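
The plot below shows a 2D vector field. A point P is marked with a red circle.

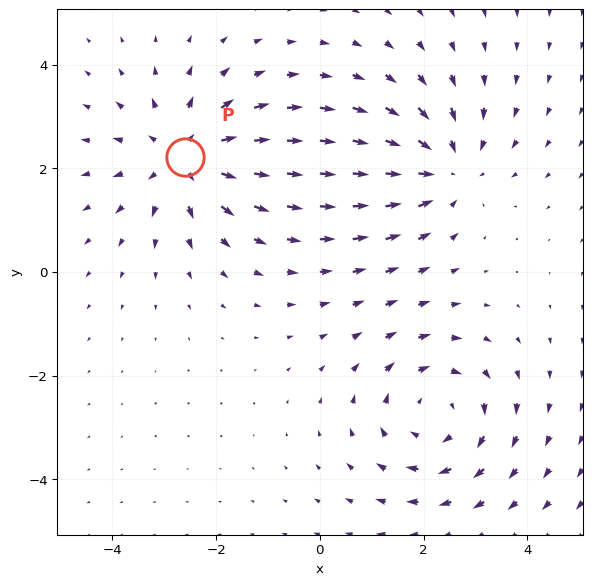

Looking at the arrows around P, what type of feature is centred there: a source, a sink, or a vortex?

source

At P (-2.6, 2.2) the arrows spread outward. Divergence about +4, curl ≈0 — positive divergence with near-zero curl is a source.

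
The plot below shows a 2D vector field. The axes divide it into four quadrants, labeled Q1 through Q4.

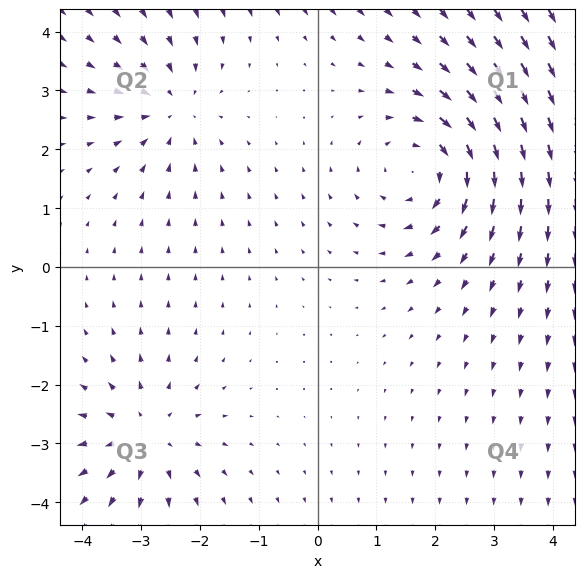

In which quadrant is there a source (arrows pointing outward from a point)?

The source sits at approximately (-2.9, -2.9), which lies in quadrant Q3. The divergence there is about +3, positive as expected for a source.

Q3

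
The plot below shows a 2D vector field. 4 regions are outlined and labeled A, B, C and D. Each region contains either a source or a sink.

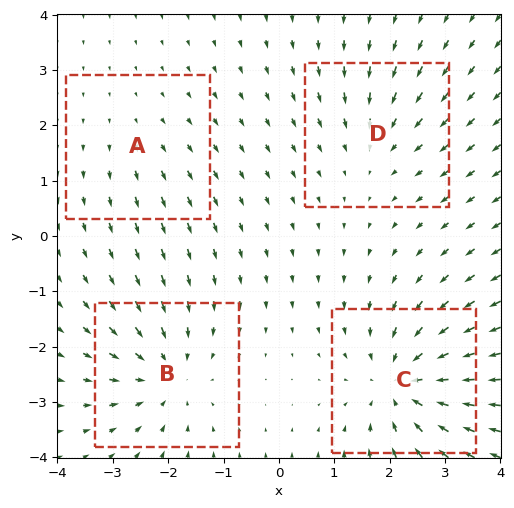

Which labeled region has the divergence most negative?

C

Divergence at each region's feature centre — A: about +2, B: about -5, C: about -6, D: about -3. Region C is most negative.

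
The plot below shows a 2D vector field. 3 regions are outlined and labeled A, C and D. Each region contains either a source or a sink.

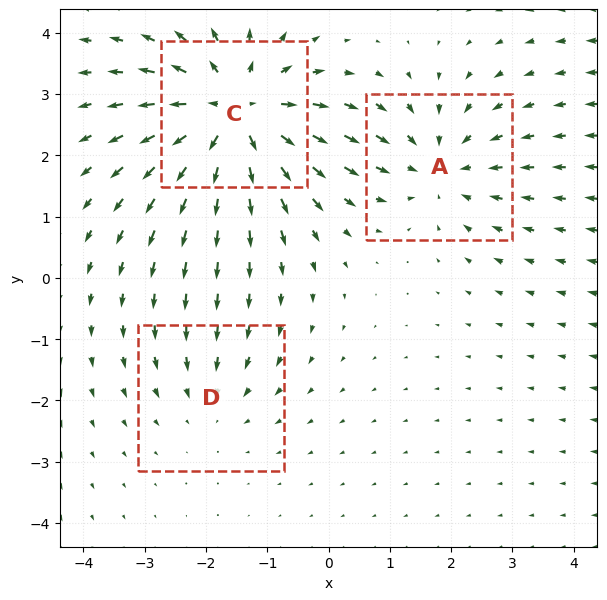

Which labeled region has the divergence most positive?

Divergence at each region's feature centre — A: about -3, C: about +5, D: about -2. Region C is most positive.

C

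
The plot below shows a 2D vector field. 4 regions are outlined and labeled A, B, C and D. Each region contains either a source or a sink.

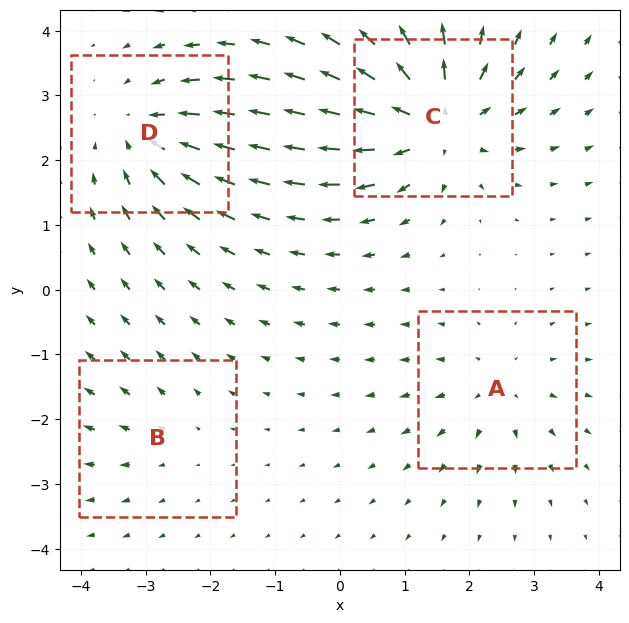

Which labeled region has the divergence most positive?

C

Divergence at each region's feature centre — A: about +3, B: about +2, C: about +7, D: about -5. Region C is most positive.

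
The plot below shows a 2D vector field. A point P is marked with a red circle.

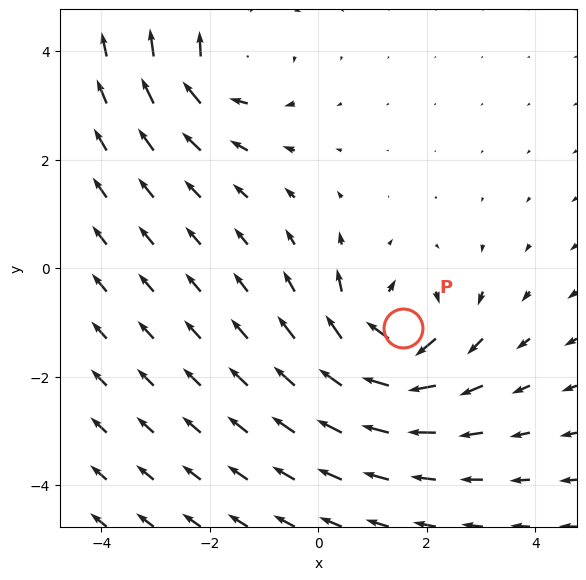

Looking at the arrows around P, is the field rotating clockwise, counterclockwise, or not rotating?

Near P at (1.6, -1.1) the arrows circulate clockwise. The curl (z-component) there is about -6; negative curl means clockwise rotation.

clockwise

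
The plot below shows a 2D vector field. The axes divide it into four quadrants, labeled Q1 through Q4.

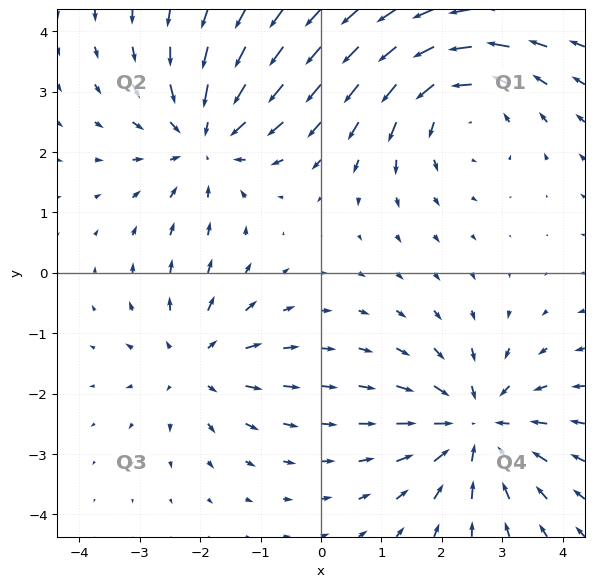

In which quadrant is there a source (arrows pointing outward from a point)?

Q3

The source sits at approximately (-2.1, -1.5), which lies in quadrant Q3. The divergence there is about +3, positive as expected for a source.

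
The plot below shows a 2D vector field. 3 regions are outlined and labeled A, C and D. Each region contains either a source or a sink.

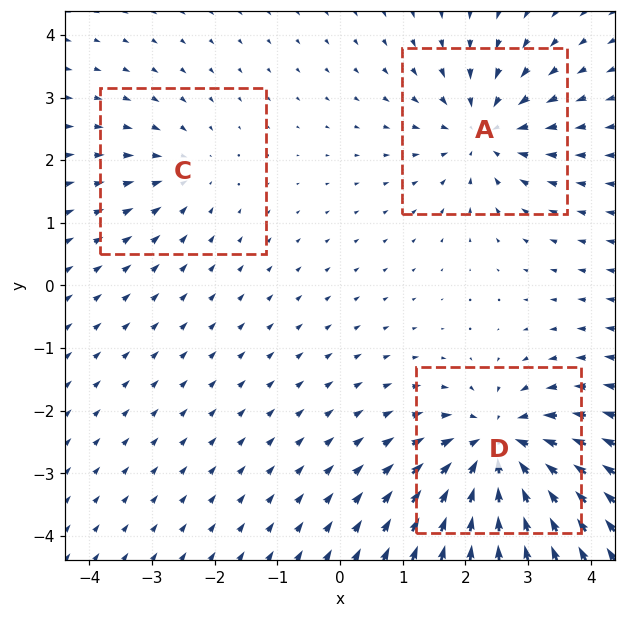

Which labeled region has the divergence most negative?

D

Divergence at each region's feature centre — A: about -4, C: about -2, D: about -6. Region D is most negative.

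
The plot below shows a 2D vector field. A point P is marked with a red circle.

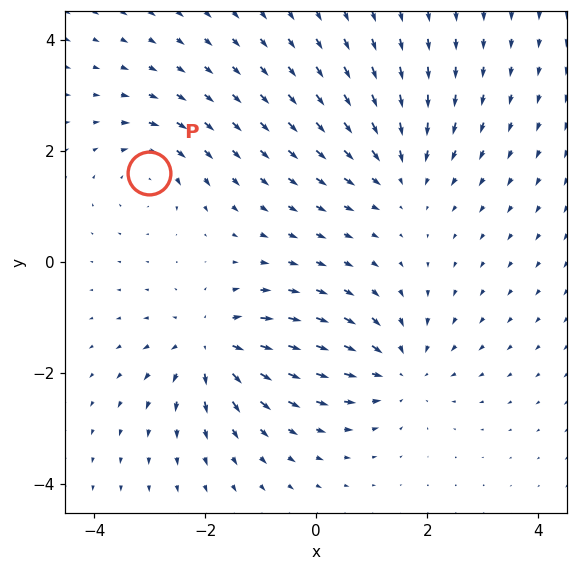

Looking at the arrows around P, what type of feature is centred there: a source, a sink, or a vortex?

At P (-3.0, 1.6) the arrows circulate clockwise. Divergence ≈0, curl about -4 — near-zero divergence with nonzero curl is a vortex.

vortex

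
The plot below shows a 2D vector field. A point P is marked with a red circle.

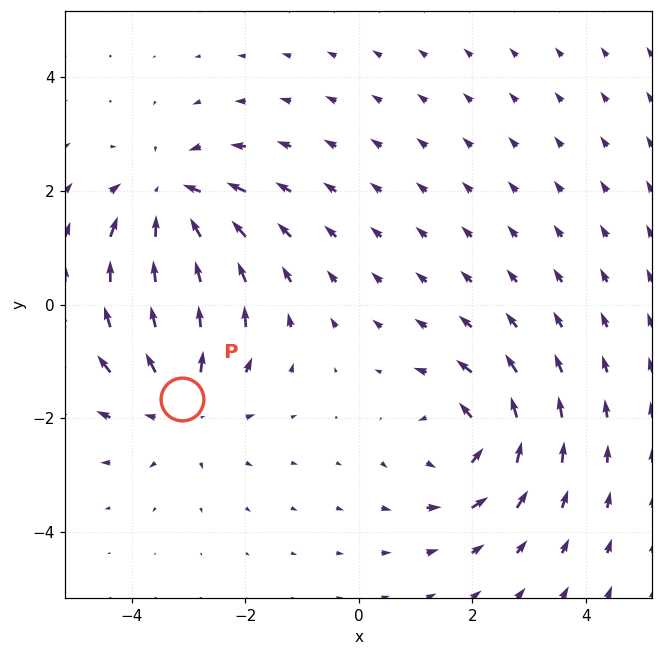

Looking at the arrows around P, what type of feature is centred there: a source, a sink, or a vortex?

At P (-3.1, -1.7) the arrows spread outward. Divergence about +3, curl ≈0 — positive divergence with near-zero curl is a source.

source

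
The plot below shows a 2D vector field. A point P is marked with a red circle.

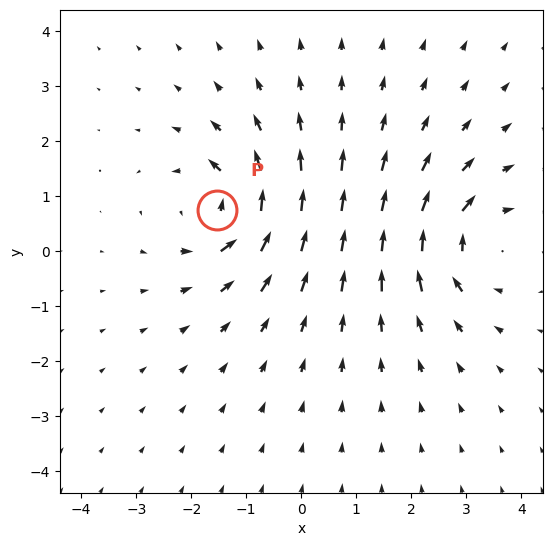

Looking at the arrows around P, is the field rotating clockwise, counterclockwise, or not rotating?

Near P at (-1.5, 0.8) the arrows circulate counterclockwise. The curl (z-component) there is about +6; positive curl means counterclockwise rotation.

counterclockwise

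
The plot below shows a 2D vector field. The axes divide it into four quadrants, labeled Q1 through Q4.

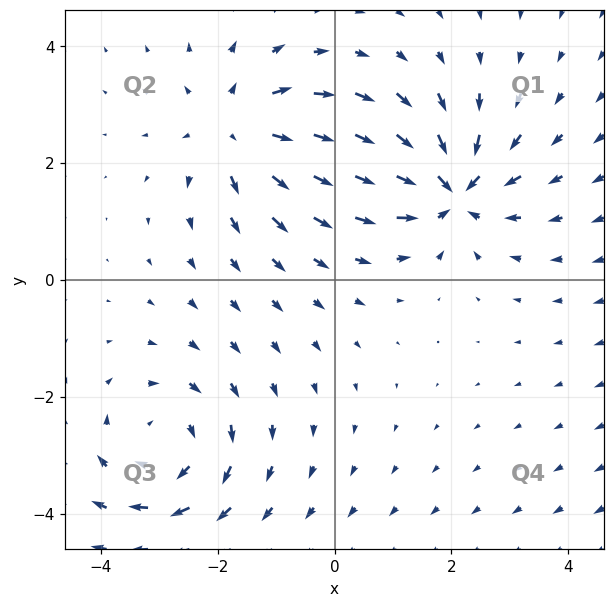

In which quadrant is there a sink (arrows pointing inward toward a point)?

The sink sits at approximately (2.0, 1.5), which lies in quadrant Q1. The divergence there is about -4, negative as expected for a sink.

Q1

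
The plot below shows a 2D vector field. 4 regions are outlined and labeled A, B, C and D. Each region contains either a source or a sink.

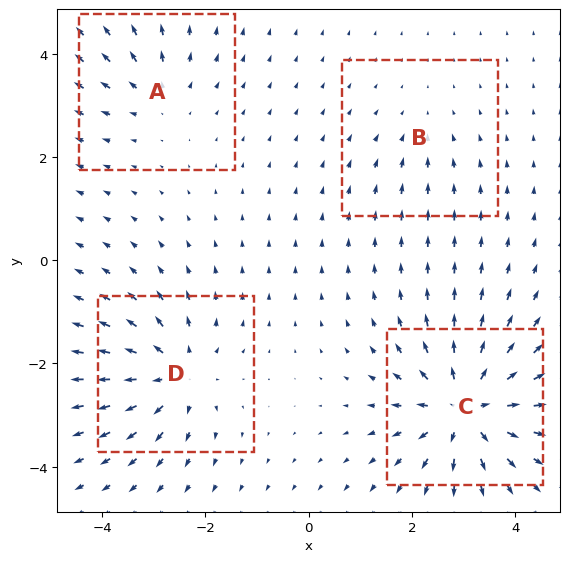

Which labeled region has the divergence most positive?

C

Divergence at each region's feature centre — A: about +4, B: about -2, C: about +8, D: about +6. Region C is most positive.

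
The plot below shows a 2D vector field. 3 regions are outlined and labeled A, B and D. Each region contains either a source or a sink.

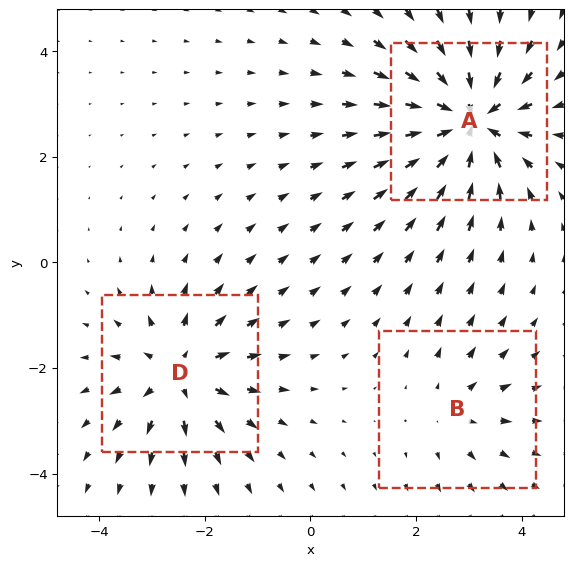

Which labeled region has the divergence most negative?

A

Divergence at each region's feature centre — A: about -5, B: about +2, D: about +4. Region A is most negative.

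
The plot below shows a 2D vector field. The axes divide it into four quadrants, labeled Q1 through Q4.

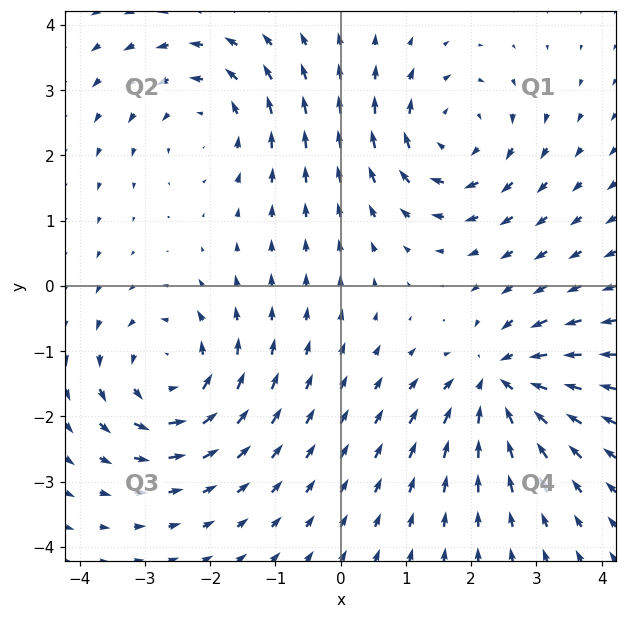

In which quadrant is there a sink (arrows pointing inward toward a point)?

Q4

The sink sits at approximately (2.4, -1.5), which lies in quadrant Q4. The divergence there is about -7, negative as expected for a sink.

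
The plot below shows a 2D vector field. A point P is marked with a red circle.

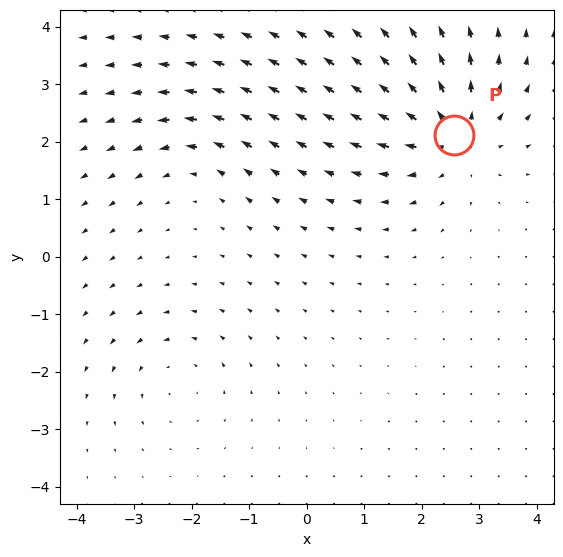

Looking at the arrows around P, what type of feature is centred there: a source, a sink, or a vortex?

At P (2.6, 2.1) the arrows spread outward. Divergence about +5, curl ≈0 — positive divergence with near-zero curl is a source.

source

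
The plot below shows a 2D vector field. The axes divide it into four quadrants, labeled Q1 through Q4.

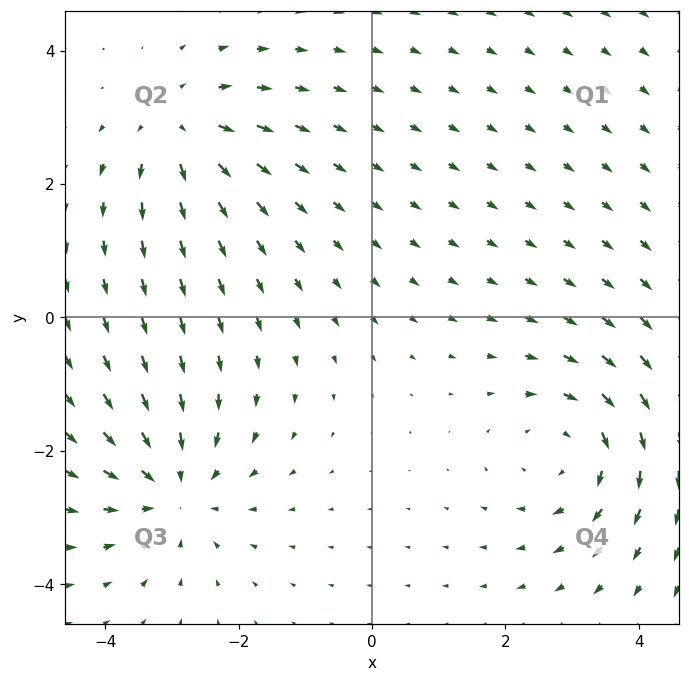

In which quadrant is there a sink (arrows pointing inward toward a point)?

The sink sits at approximately (-3.0, -2.6), which lies in quadrant Q3. The divergence there is about -3, negative as expected for a sink.

Q3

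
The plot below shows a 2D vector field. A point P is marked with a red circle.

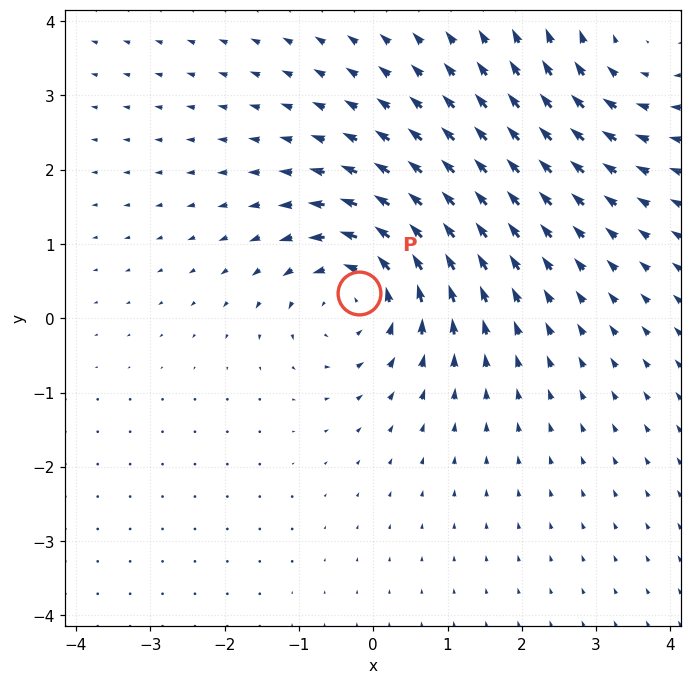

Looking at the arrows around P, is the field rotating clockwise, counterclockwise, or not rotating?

Near P at (-0.2, 0.3) the arrows circulate counterclockwise. The curl (z-component) there is about +5; positive curl means counterclockwise rotation.

counterclockwise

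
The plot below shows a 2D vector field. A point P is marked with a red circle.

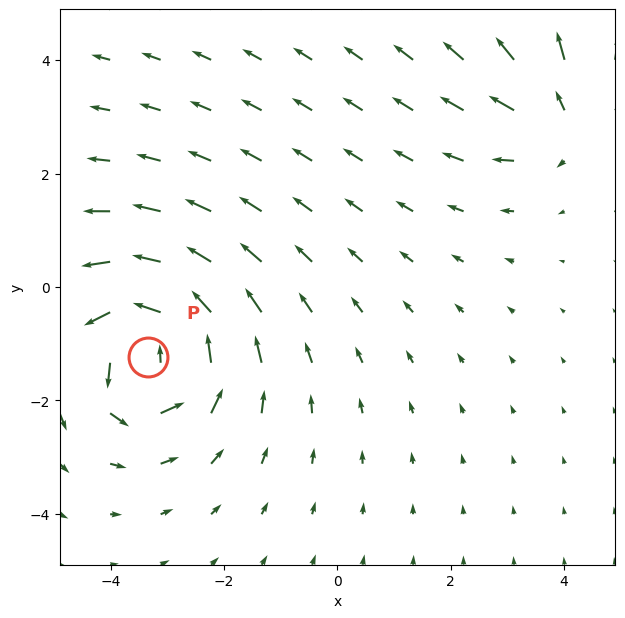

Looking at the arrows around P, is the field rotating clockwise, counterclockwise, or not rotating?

counterclockwise

Near P at (-3.3, -1.2) the arrows circulate counterclockwise. The curl (z-component) there is about +6; positive curl means counterclockwise rotation.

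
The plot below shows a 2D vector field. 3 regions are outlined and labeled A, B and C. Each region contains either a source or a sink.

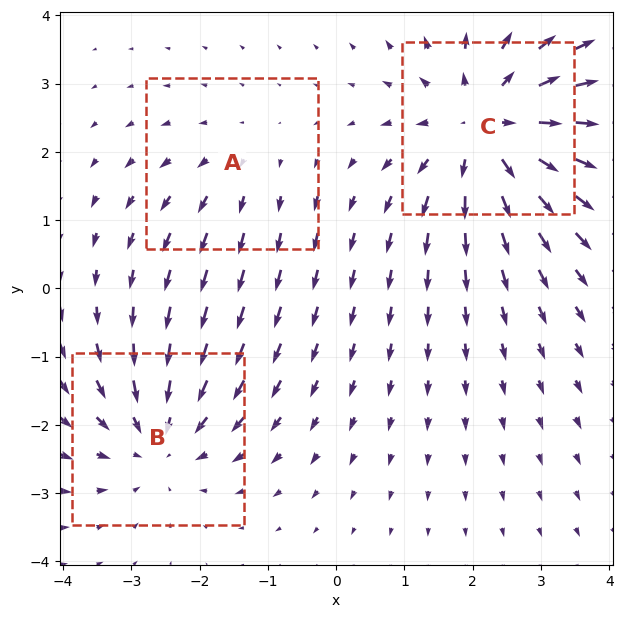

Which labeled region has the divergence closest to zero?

A

Divergence at each region's feature centre — A: about +2, B: about -3, C: about +4. Region A is closest to zero.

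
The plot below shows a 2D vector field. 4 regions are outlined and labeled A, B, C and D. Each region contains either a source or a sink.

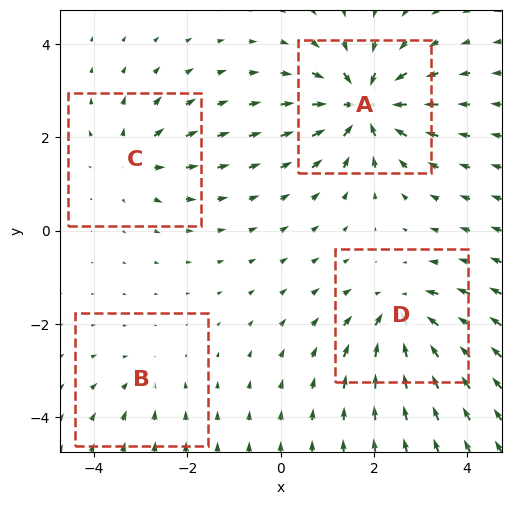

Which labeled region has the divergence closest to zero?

Divergence at each region's feature centre — A: about -8, B: about -3, C: about +4, D: about -6. Region B is closest to zero.

B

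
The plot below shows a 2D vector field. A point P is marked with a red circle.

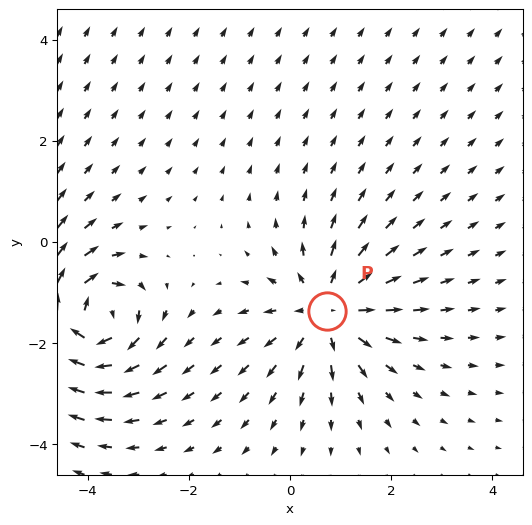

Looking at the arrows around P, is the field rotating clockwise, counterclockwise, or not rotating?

not rotating

Near P at (0.7, -1.4) the arrows show no circulation. The curl there is ≈0.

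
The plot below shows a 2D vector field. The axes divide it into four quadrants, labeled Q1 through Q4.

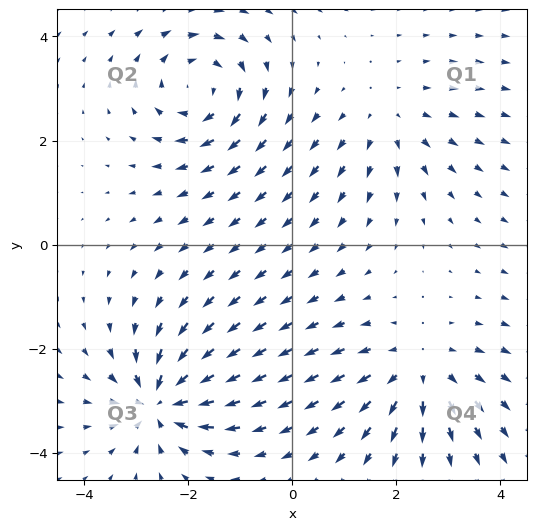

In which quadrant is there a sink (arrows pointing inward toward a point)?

Q3

The sink sits at approximately (-2.5, -3.0), which lies in quadrant Q3. The divergence there is about -6, negative as expected for a sink.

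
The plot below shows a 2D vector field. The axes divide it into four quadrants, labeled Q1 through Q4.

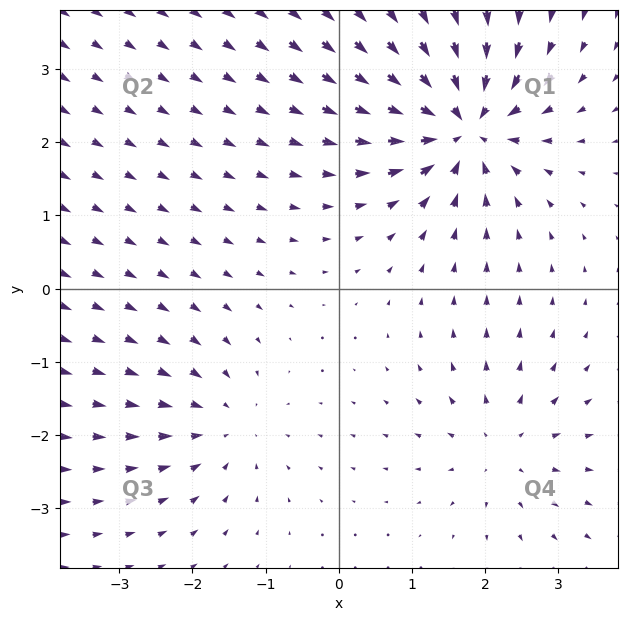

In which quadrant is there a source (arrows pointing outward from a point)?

Q4

The source sits at approximately (2.3, -2.1), which lies in quadrant Q4. The divergence there is about +3, positive as expected for a source.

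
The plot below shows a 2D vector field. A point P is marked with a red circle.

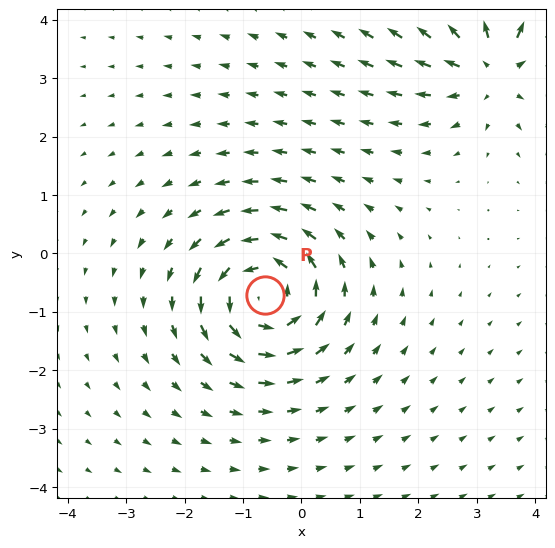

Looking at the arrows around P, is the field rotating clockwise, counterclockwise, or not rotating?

counterclockwise

Near P at (-0.6, -0.7) the arrows circulate counterclockwise. The curl (z-component) there is about +5; positive curl means counterclockwise rotation.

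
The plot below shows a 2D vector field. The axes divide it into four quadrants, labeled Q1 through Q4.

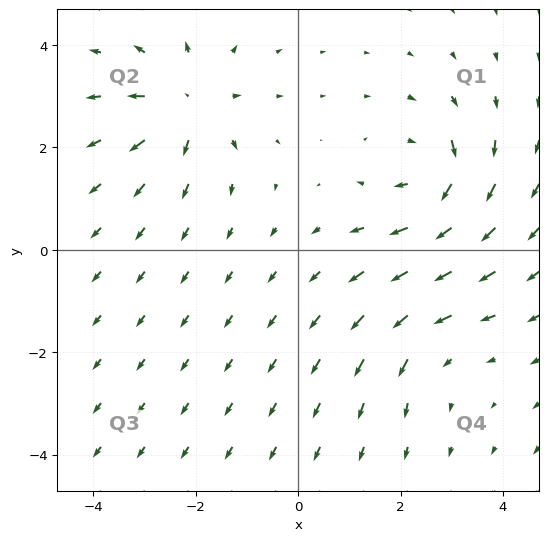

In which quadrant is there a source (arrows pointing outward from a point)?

Q2

The source sits at approximately (-2.1, 2.8), which lies in quadrant Q2. The divergence there is about +4, positive as expected for a source.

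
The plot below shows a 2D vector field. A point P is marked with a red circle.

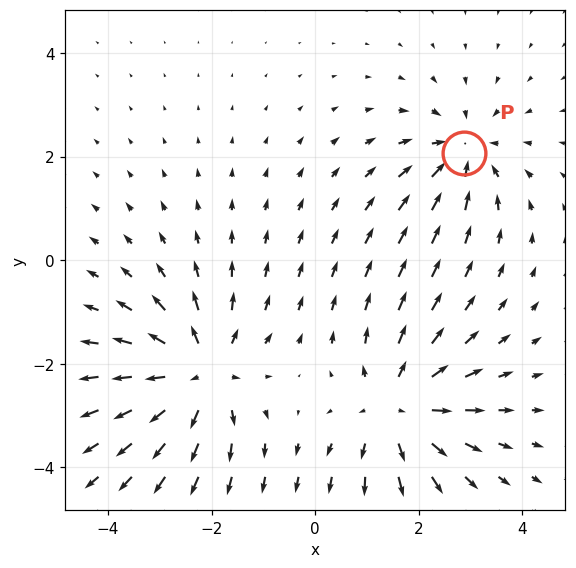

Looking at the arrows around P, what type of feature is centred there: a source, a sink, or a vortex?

sink

At P (2.9, 2.1) the arrows converge inward. Divergence about -4, curl ≈0 — negative divergence with near-zero curl is a sink.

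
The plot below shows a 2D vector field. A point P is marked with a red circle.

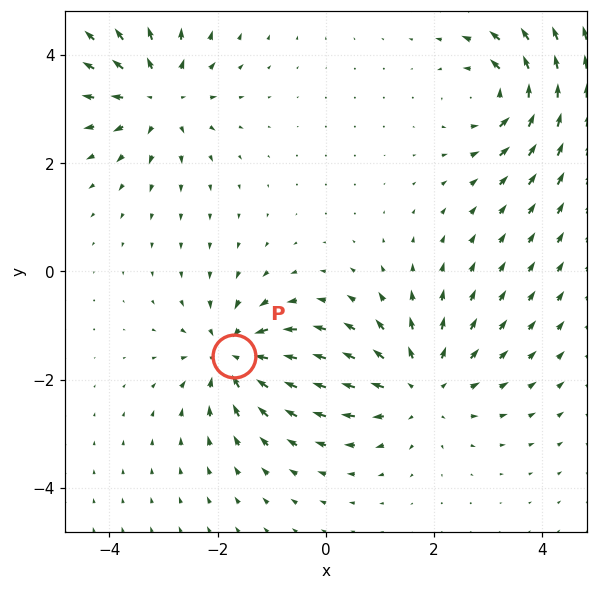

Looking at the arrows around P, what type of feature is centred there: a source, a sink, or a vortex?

sink

At P (-1.7, -1.6) the arrows converge inward. Divergence about -5, curl ≈0 — negative divergence with near-zero curl is a sink.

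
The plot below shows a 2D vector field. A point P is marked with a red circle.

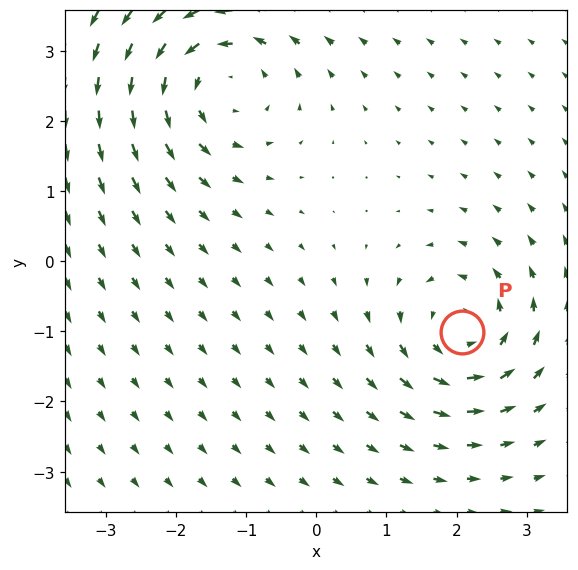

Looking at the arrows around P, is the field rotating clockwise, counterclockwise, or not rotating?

Near P at (2.1, -1.0) the arrows circulate counterclockwise. The curl (z-component) there is about +4; positive curl means counterclockwise rotation.

counterclockwise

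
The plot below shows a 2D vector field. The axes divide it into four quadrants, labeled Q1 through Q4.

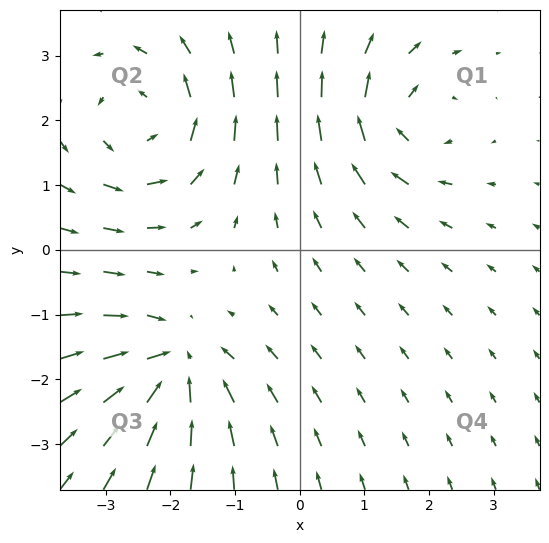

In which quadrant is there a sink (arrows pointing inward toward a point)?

The sink sits at approximately (-2.0, -1.8), which lies in quadrant Q3. The divergence there is about -5, negative as expected for a sink.

Q3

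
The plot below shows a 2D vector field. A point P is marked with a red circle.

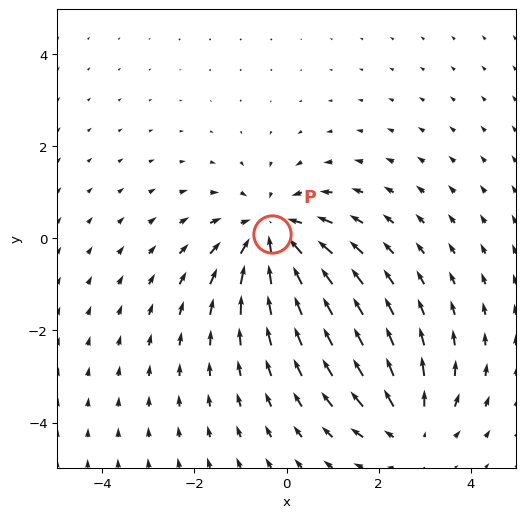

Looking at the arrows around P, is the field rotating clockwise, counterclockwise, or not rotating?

not rotating

Near P at (-0.3, 0.1) the arrows show no circulation. The curl there is ≈0.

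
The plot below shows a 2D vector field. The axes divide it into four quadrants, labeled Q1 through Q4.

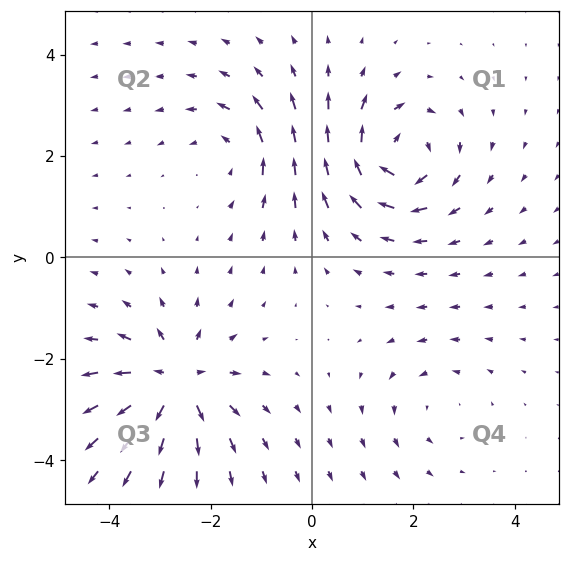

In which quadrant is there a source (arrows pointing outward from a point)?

Q3

The source sits at approximately (-2.7, -2.5), which lies in quadrant Q3. The divergence there is about +6, positive as expected for a source.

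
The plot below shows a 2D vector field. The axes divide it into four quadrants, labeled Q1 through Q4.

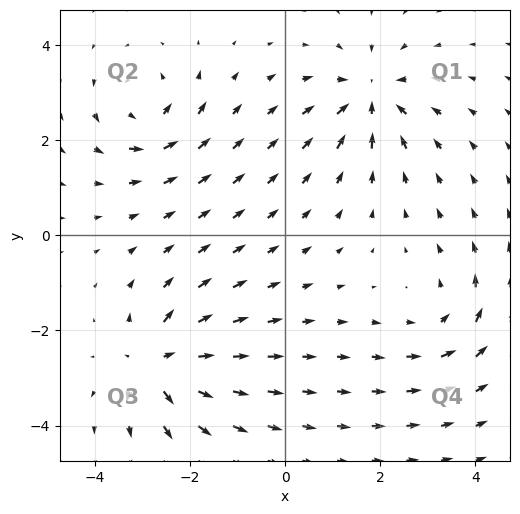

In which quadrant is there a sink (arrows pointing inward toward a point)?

Q1

The sink sits at approximately (1.8, 2.9), which lies in quadrant Q1. The divergence there is about -5, negative as expected for a sink.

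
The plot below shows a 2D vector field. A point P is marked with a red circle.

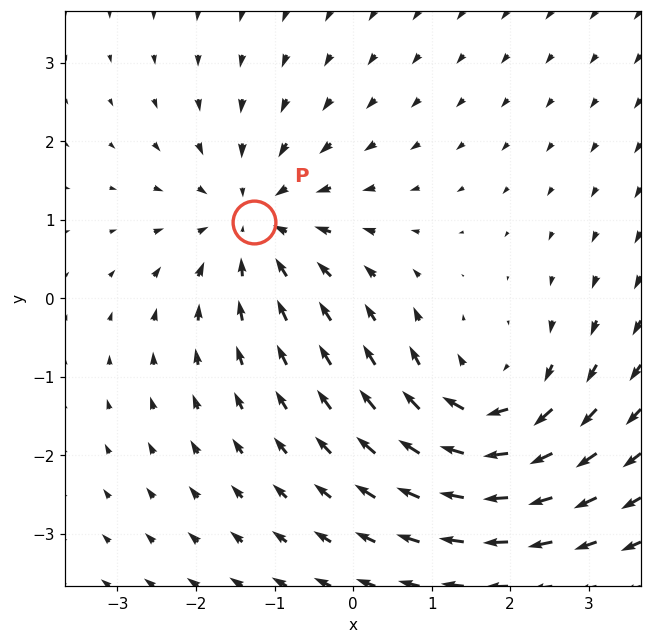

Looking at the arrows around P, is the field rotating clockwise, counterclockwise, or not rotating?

not rotating

Near P at (-1.3, 1.0) the arrows show no circulation. The curl there is ≈0.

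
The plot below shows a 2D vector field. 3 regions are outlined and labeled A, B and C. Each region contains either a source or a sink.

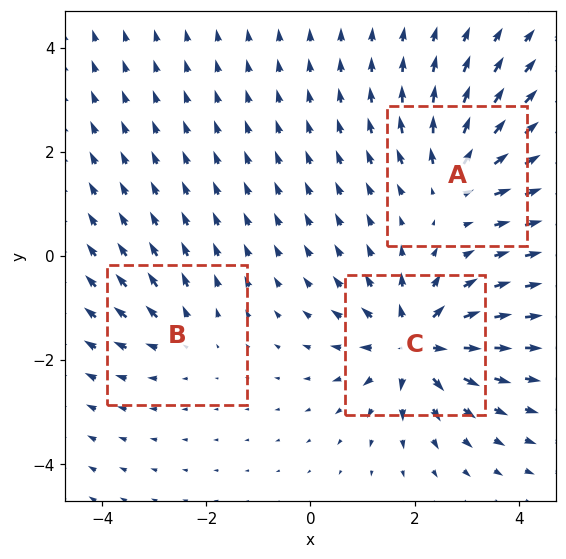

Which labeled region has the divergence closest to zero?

Divergence at each region's feature centre — A: about +4, B: about +3, C: about +6. Region B is closest to zero.

B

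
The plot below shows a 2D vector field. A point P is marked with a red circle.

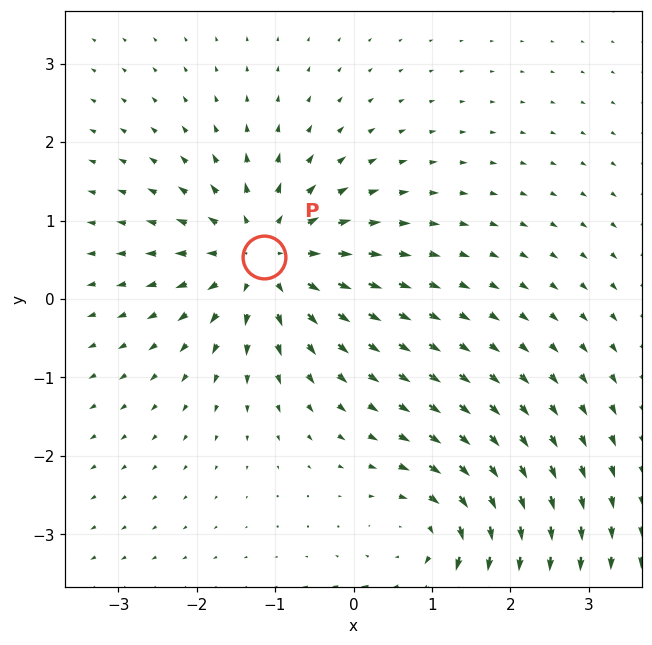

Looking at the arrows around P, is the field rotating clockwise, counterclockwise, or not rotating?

not rotating

Near P at (-1.1, 0.5) the arrows show no circulation. The curl there is ≈0.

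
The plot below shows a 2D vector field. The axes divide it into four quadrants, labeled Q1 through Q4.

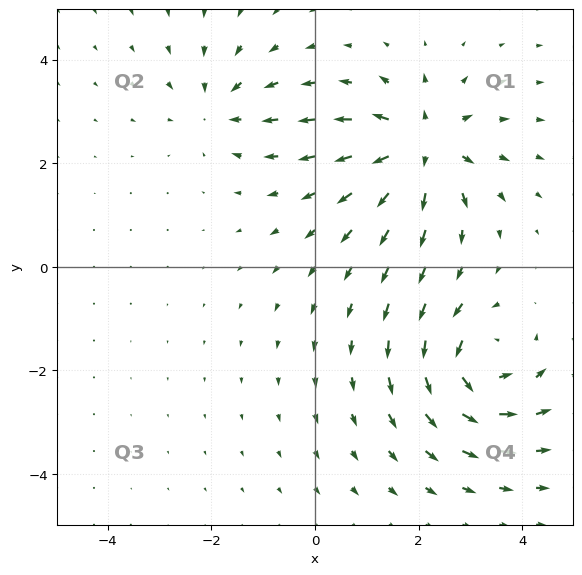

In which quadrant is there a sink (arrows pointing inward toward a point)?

Q2

The sink sits at approximately (-1.9, 3.1), which lies in quadrant Q2. The divergence there is about -3, negative as expected for a sink.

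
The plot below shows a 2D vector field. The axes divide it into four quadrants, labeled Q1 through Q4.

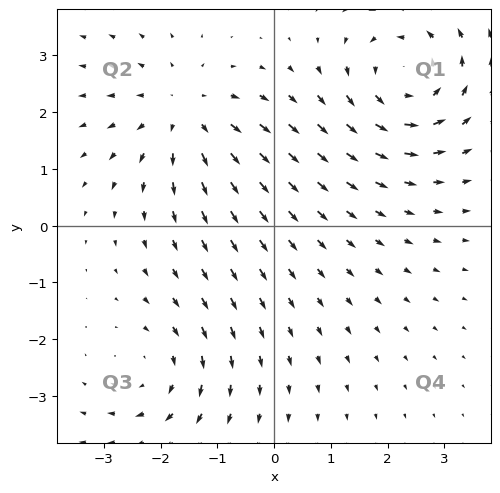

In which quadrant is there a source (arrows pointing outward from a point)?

Q2

The source sits at approximately (-1.6, 2.0), which lies in quadrant Q2. The divergence there is about +3, positive as expected for a source.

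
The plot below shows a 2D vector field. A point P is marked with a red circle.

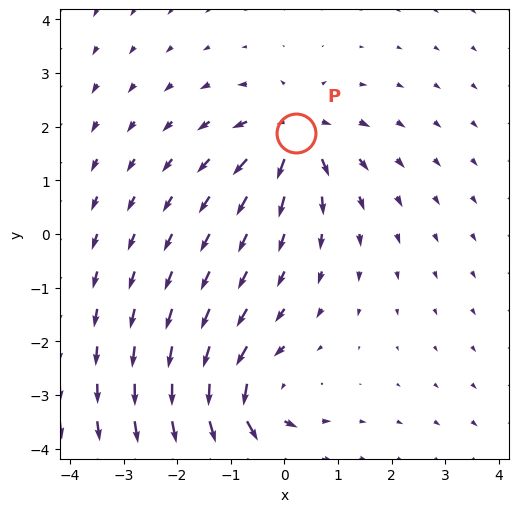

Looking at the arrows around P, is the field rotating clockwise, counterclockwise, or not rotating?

Near P at (0.2, 1.9) the arrows show no circulation. The curl there is ≈0.

not rotating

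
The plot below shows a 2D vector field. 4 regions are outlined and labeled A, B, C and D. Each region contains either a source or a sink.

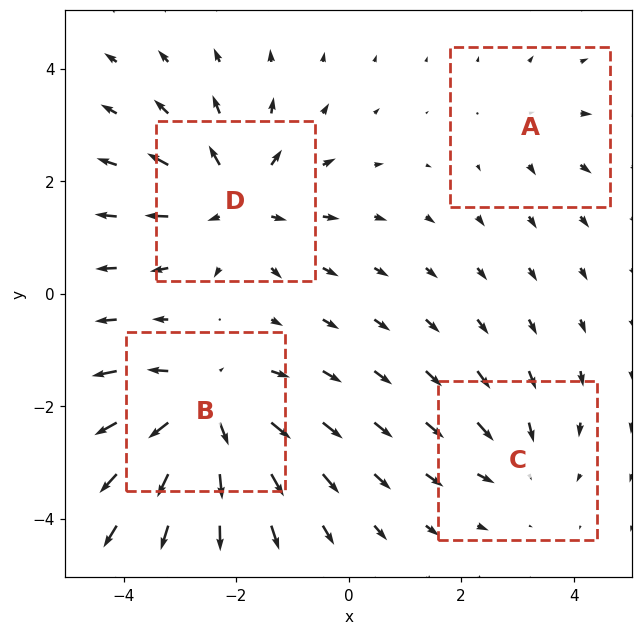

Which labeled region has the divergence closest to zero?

Divergence at each region's feature centre — A: about +2, B: about +7, C: about -3, D: about +5. Region A is closest to zero.

A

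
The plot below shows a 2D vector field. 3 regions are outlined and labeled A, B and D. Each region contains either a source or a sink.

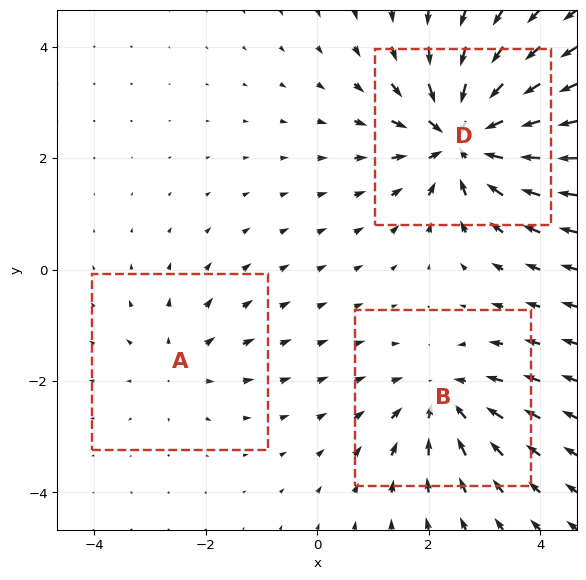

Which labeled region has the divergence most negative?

D

Divergence at each region's feature centre — A: about +2, B: about -3, D: about -6. Region D is most negative.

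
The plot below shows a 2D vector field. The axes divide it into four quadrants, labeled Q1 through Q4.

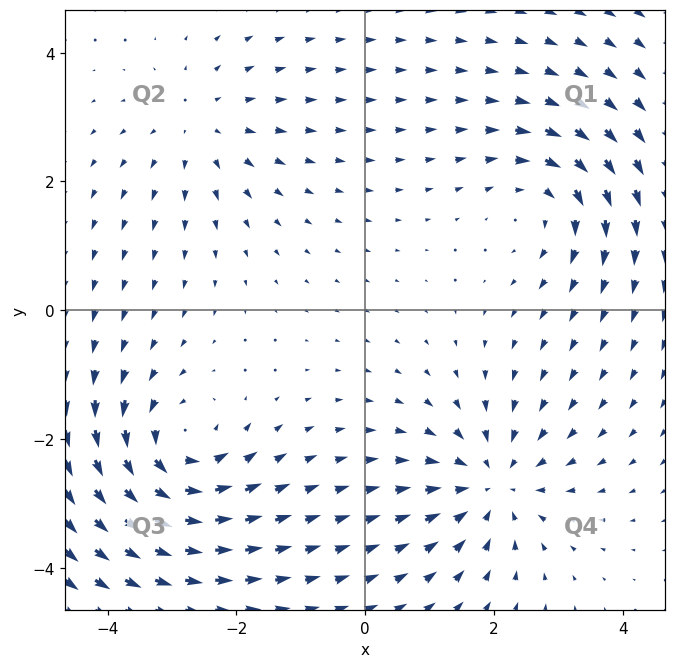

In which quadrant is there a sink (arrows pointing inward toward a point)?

Q4

The sink sits at approximately (2.0, -2.7), which lies in quadrant Q4. The divergence there is about -4, negative as expected for a sink.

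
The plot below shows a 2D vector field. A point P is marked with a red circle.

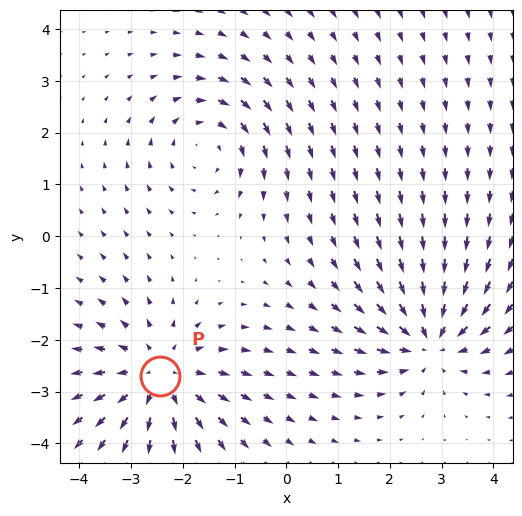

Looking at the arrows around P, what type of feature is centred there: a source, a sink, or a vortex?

source

At P (-2.4, -2.7) the arrows spread outward. Divergence about +5, curl ≈0 — positive divergence with near-zero curl is a source.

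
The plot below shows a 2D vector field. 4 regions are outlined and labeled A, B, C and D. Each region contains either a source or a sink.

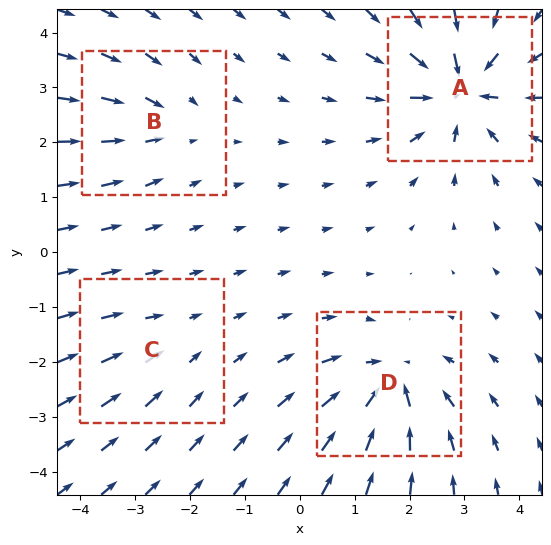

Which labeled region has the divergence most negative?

A

Divergence at each region's feature centre — A: about -8, B: about -4, C: about -2, D: about -6. Region A is most negative.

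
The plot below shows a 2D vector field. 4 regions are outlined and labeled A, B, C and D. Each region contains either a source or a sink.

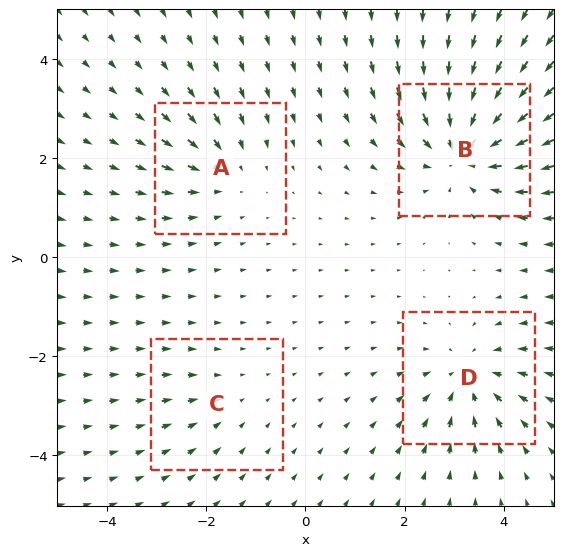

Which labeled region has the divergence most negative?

Divergence at each region's feature centre — A: about -3, B: about -6, C: about -2, D: about -5. Region B is most negative.

B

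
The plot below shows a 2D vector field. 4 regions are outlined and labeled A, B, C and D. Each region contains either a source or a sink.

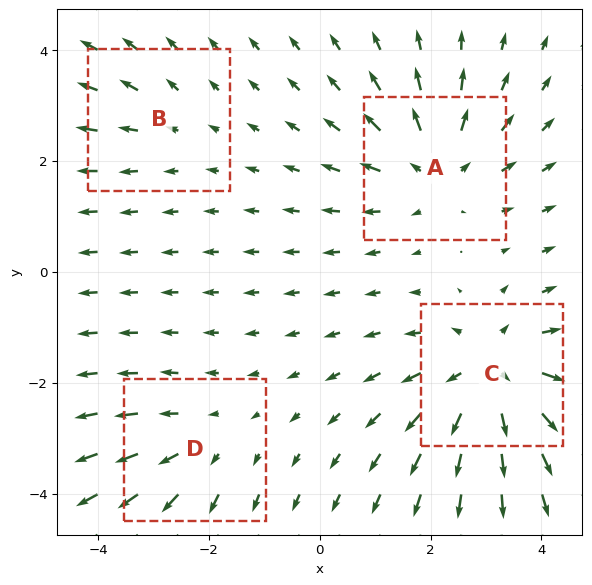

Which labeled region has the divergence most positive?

Divergence at each region's feature centre — A: about +4, B: about +2, C: about +5, D: about +3. Region C is most positive.

C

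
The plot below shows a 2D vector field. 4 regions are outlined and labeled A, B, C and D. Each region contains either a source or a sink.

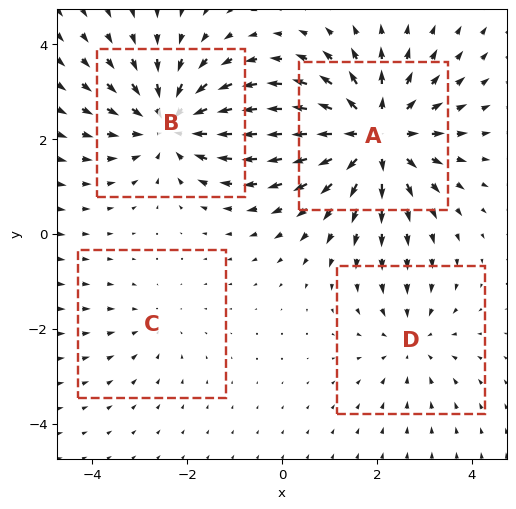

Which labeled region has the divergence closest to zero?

Divergence at each region's feature centre — A: about +6, B: about -5, C: about -2, D: about -3. Region C is closest to zero.

C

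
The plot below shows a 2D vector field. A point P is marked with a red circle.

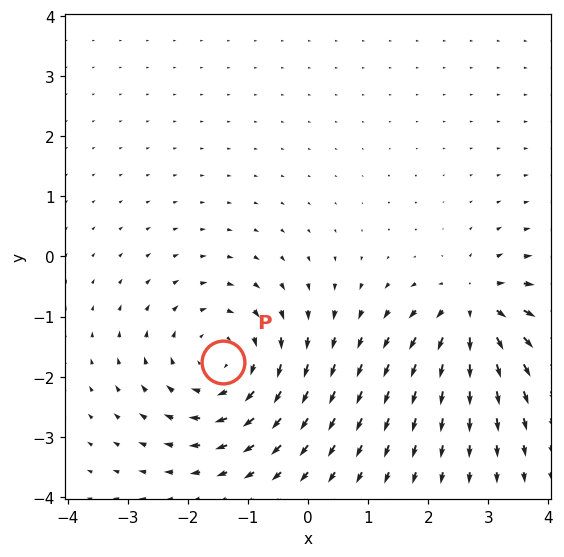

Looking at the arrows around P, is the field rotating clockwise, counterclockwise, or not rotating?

Near P at (-1.4, -1.8) the arrows circulate clockwise. The curl (z-component) there is about -4; negative curl means clockwise rotation.

clockwise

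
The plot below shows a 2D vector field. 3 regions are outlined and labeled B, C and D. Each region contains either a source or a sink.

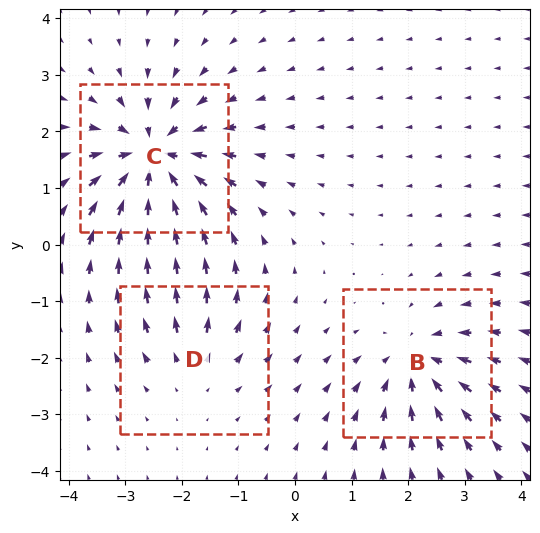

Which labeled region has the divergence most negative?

C

Divergence at each region's feature centre — B: about -4, C: about -6, D: about +2. Region C is most negative.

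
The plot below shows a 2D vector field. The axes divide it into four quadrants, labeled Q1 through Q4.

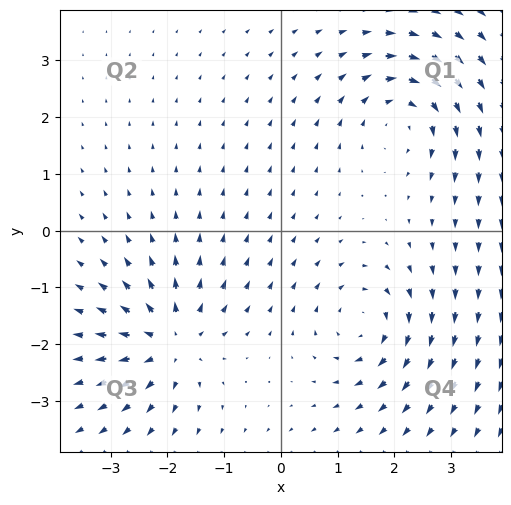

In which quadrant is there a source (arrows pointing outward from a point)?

Q3

The source sits at approximately (-1.9, -2.0), which lies in quadrant Q3. The divergence there is about +7, positive as expected for a source.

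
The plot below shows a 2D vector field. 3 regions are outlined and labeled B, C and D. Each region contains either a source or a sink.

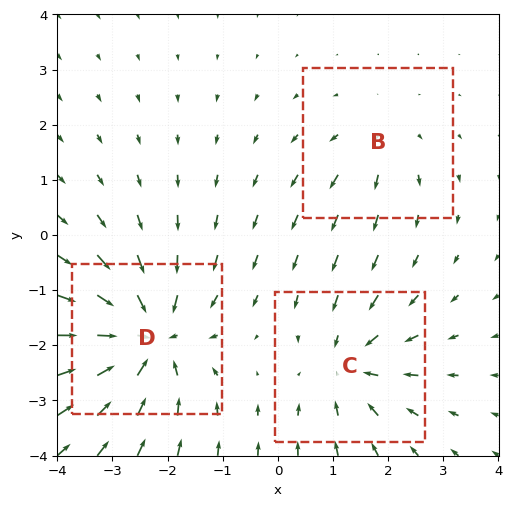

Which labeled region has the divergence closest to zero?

Divergence at each region's feature centre — B: about +2, C: about -3, D: about -5. Region B is closest to zero.

B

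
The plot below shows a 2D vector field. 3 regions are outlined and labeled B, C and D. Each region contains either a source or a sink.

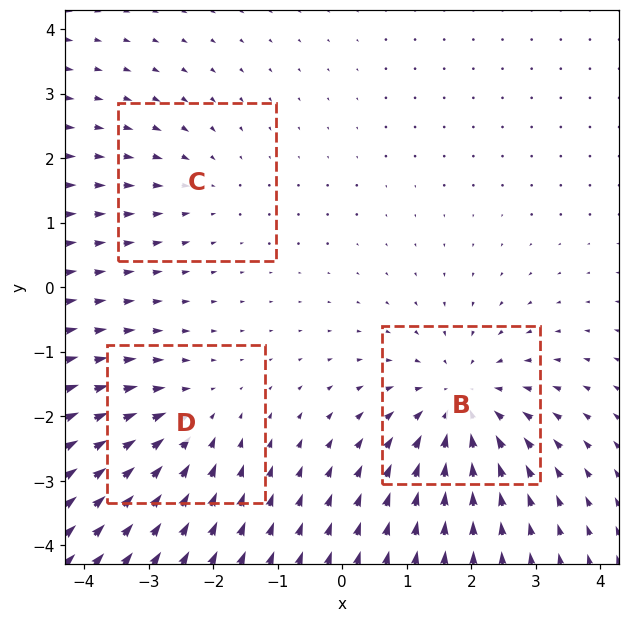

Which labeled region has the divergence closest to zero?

C

Divergence at each region's feature centre — B: about -4, C: about -2, D: about -3. Region C is closest to zero.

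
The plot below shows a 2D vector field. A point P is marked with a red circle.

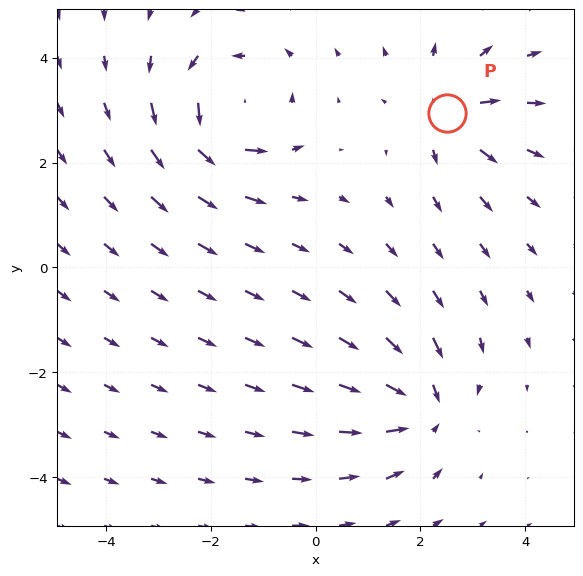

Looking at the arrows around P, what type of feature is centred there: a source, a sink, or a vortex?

At P (2.5, 2.9) the arrows spread outward. Divergence about +4, curl ≈0 — positive divergence with near-zero curl is a source.

source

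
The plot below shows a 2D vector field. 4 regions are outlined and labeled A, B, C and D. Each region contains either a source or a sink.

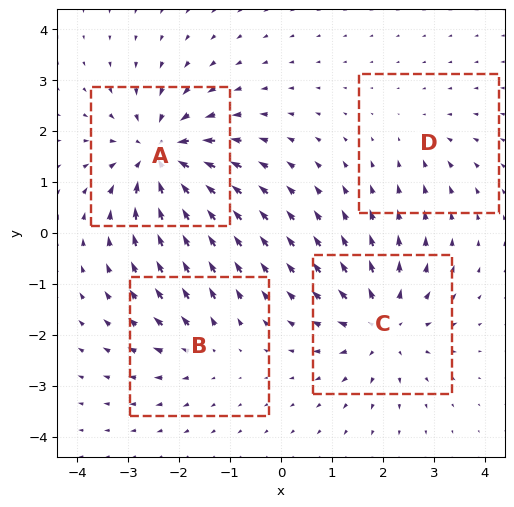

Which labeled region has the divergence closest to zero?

Divergence at each region's feature centre — A: about -7, B: about +3, C: about +5, D: about -2. Region D is closest to zero.

D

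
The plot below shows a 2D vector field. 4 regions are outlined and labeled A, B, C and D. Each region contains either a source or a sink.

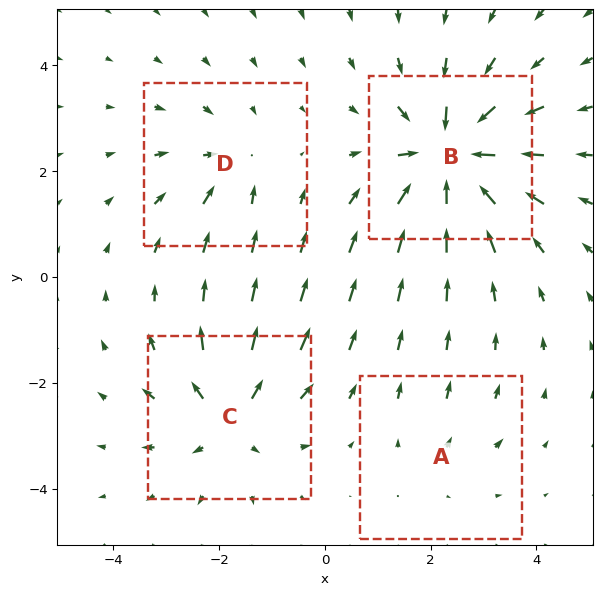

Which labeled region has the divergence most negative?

Divergence at each region's feature centre — A: about +2, B: about -8, C: about +5, D: about -3. Region B is most negative.

B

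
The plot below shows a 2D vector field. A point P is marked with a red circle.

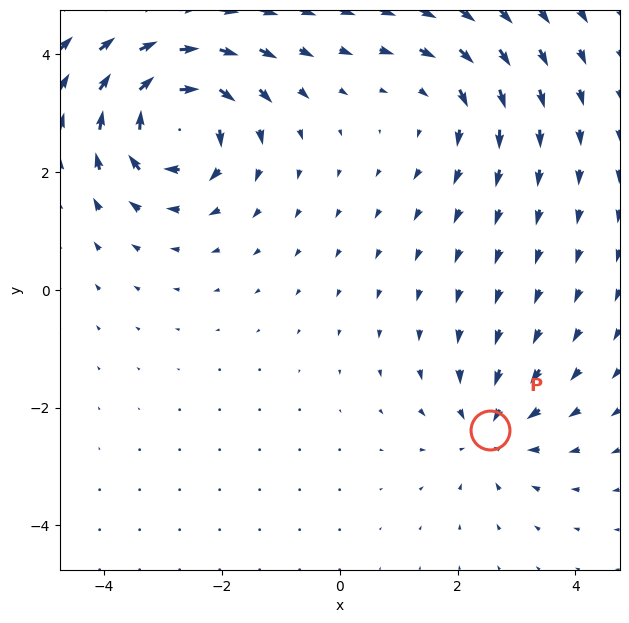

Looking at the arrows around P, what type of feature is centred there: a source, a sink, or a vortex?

At P (2.6, -2.4) the arrows converge inward. Divergence about -3, curl ≈0 — negative divergence with near-zero curl is a sink.

sink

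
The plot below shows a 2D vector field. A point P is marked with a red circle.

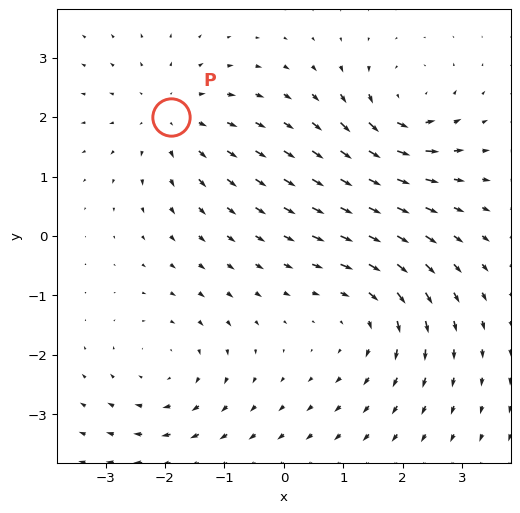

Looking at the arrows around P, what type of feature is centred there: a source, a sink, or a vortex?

At P (-1.9, 2.0) the arrows spread outward. Divergence about +3, curl ≈0 — positive divergence with near-zero curl is a source.

source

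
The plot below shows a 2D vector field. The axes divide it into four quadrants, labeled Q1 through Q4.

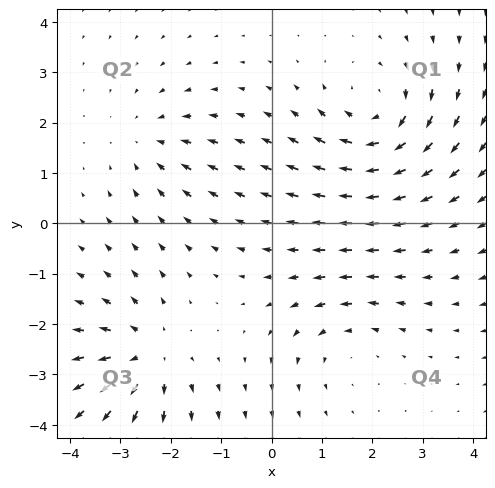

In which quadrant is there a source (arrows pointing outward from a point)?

The source sits at approximately (-2.5, -2.6), which lies in quadrant Q3. The divergence there is about +4, positive as expected for a source.

Q3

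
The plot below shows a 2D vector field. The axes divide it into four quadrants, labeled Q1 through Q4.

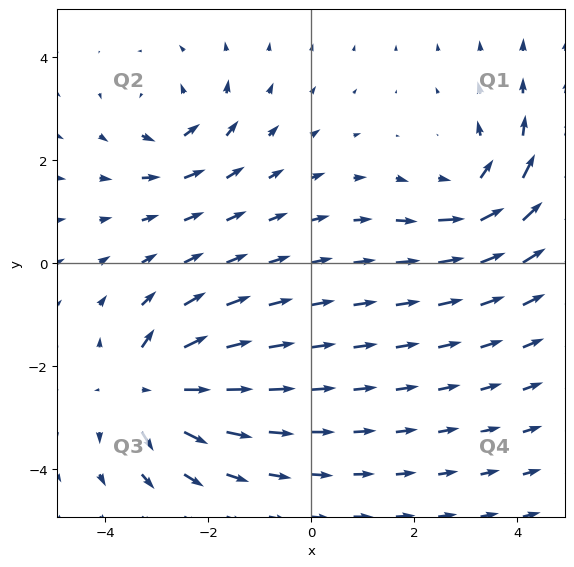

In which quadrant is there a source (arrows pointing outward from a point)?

Q3

The source sits at approximately (-3.2, -2.5), which lies in quadrant Q3. The divergence there is about +6, positive as expected for a source.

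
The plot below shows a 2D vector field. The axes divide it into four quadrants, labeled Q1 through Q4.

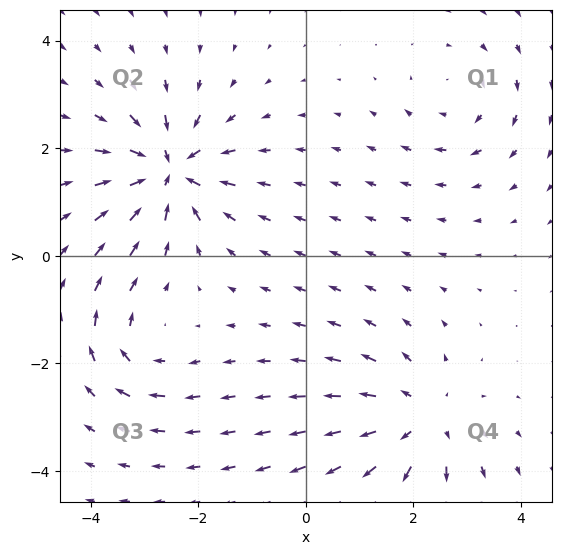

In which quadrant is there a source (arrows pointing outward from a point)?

The source sits at approximately (2.1, -3.1), which lies in quadrant Q4. The divergence there is about +4, positive as expected for a source.

Q4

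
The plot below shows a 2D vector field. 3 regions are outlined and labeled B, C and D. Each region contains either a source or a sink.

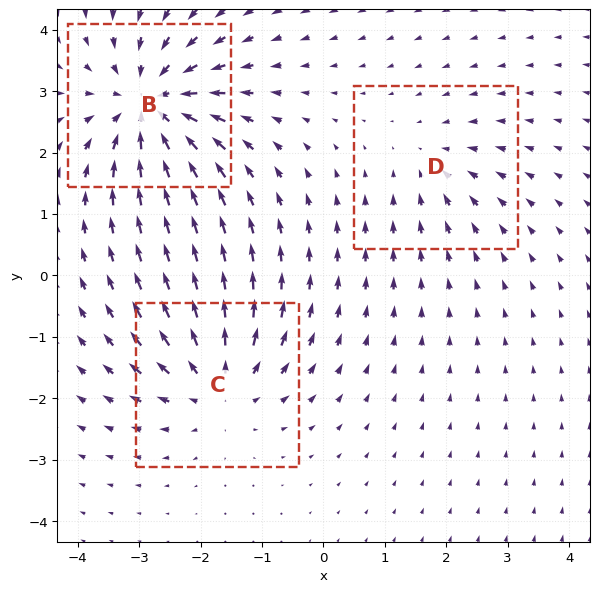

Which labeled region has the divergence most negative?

B

Divergence at each region's feature centre — B: about -5, C: about +4, D: about -2. Region B is most negative.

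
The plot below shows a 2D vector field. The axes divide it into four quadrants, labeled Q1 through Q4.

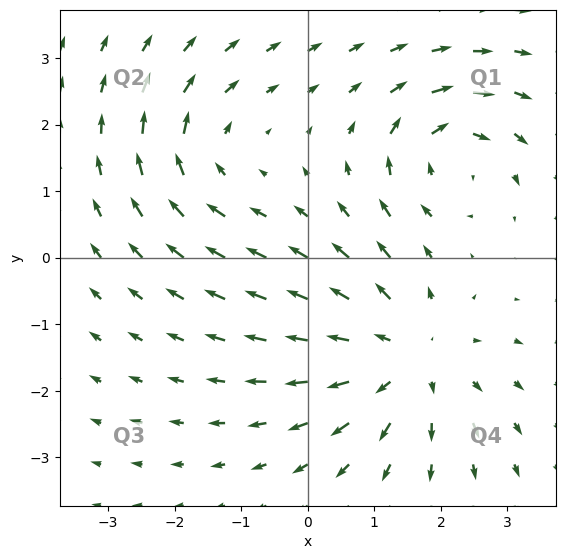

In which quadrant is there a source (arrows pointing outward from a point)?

Q4

The source sits at approximately (1.5, -1.5), which lies in quadrant Q4. The divergence there is about +4, positive as expected for a source.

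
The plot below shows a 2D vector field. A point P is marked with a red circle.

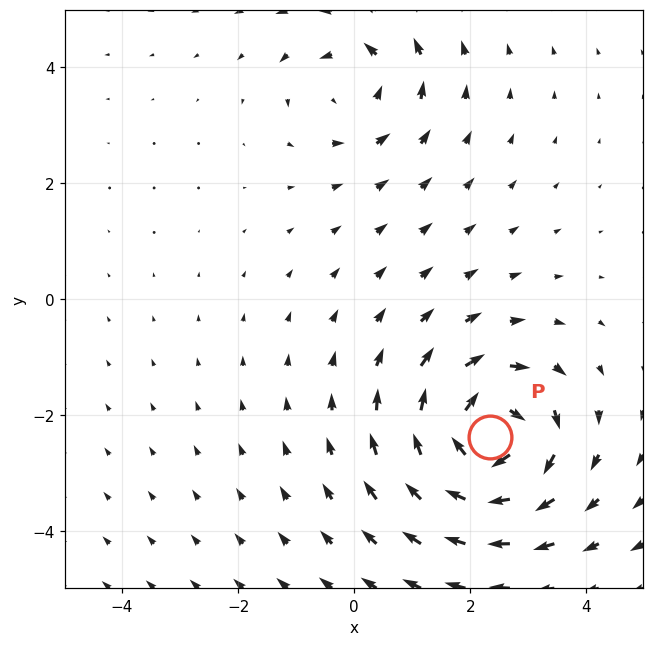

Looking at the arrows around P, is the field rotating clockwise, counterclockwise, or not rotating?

clockwise

Near P at (2.3, -2.4) the arrows circulate clockwise. The curl (z-component) there is about -6; negative curl means clockwise rotation.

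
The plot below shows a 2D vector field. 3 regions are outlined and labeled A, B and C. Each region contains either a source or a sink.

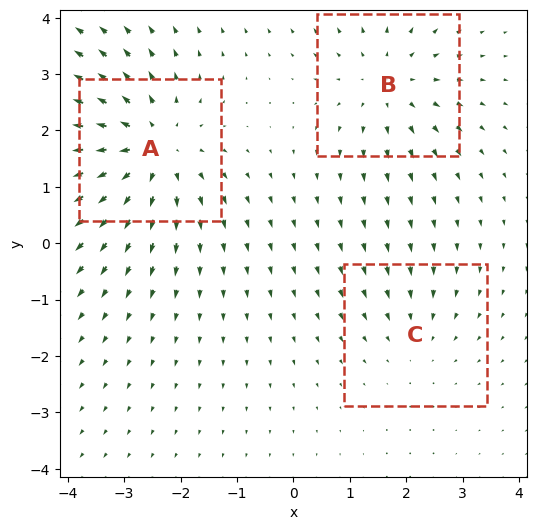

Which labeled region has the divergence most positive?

A

Divergence at each region's feature centre — A: about +5, B: about +3, C: about -2. Region A is most positive.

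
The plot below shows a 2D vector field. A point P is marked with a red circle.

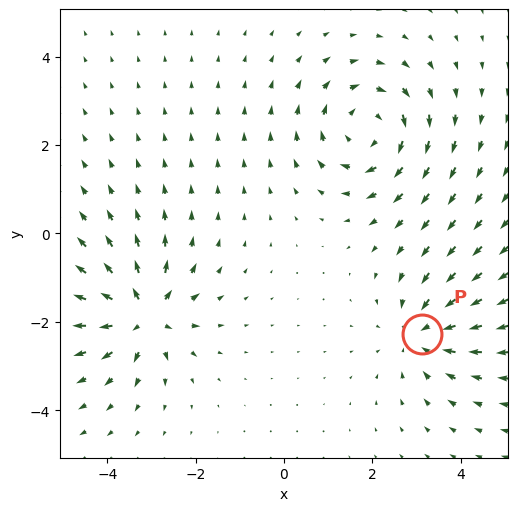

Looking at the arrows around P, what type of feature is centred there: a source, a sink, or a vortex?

At P (3.1, -2.3) the arrows converge inward. Divergence about -3, curl ≈0 — negative divergence with near-zero curl is a sink.

sink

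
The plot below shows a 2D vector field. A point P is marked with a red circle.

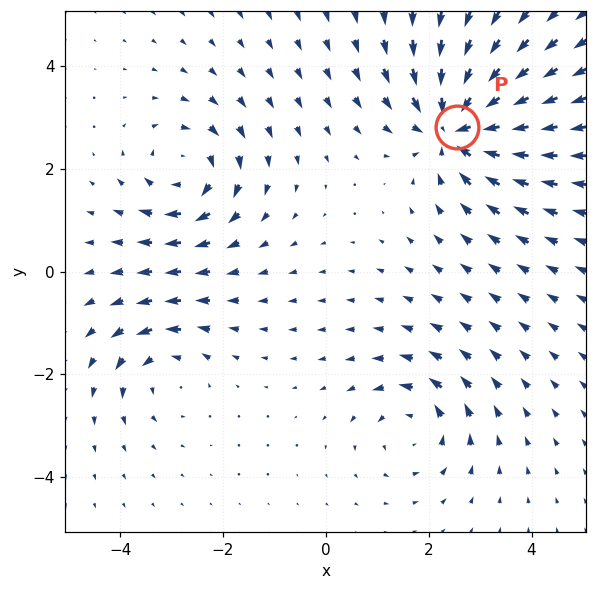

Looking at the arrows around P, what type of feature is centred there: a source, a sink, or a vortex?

At P (2.5, 2.8) the arrows converge inward. Divergence about -5, curl ≈0 — negative divergence with near-zero curl is a sink.

sink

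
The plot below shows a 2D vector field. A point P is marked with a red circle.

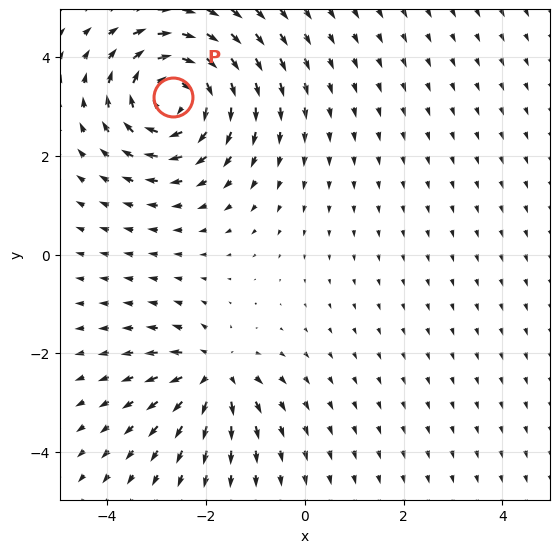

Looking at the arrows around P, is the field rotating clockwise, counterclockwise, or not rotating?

Near P at (-2.7, 3.2) the arrows circulate clockwise. The curl (z-component) there is about -5; negative curl means clockwise rotation.

clockwise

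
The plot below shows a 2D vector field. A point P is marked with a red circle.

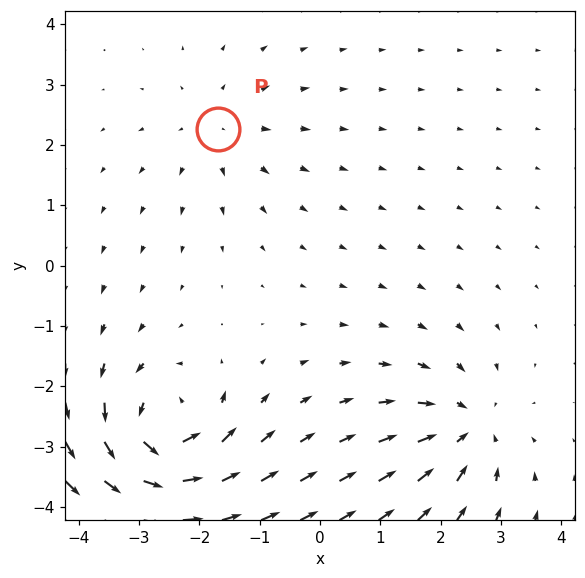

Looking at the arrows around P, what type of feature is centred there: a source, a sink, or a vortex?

source

At P (-1.7, 2.3) the arrows spread outward. Divergence about +2, curl ≈0 — positive divergence with near-zero curl is a source.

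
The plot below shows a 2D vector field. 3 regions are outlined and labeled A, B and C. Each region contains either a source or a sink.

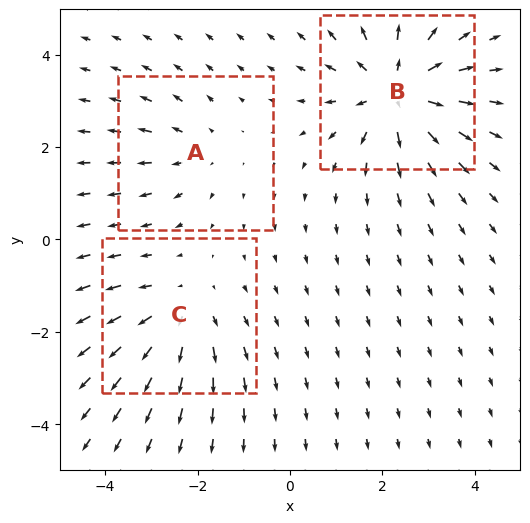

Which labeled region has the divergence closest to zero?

A

Divergence at each region's feature centre — A: about +2, B: about +5, C: about +3. Region A is closest to zero.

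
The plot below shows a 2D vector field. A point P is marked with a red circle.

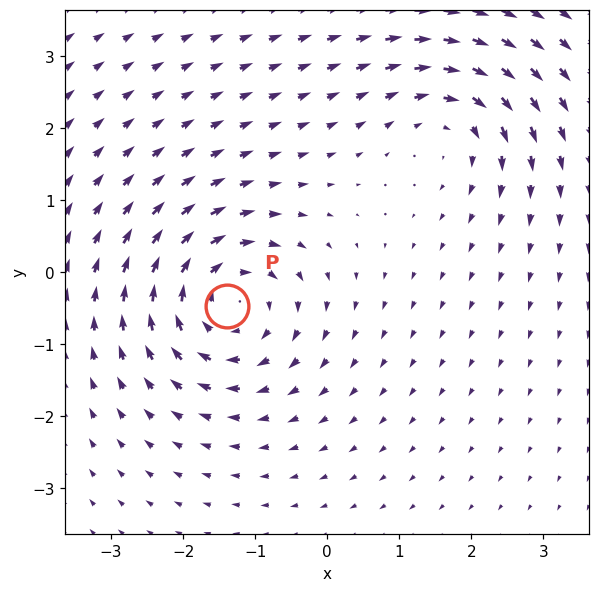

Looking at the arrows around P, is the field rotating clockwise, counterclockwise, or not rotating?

clockwise

Near P at (-1.4, -0.5) the arrows circulate clockwise. The curl (z-component) there is about -5; negative curl means clockwise rotation.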